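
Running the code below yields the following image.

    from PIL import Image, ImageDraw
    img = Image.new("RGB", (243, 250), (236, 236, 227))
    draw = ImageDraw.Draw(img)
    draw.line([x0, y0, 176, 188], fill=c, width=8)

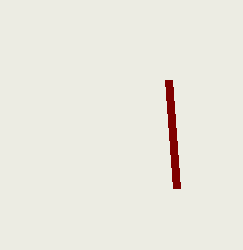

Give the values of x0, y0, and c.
x0 = 168
y0 = 80
c = 'maroon'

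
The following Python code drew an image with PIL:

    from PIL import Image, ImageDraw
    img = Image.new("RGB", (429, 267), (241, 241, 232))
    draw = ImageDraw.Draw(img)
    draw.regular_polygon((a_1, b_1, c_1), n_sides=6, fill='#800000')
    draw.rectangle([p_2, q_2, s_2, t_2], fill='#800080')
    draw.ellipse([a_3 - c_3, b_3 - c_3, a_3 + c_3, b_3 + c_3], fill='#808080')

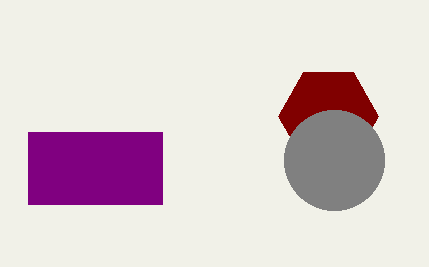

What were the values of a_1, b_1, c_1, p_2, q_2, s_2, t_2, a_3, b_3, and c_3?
a_1 = 328
b_1 = 116
c_1 = 50
p_2 = 28
q_2 = 132
s_2 = 162
t_2 = 204
a_3 = 334
b_3 = 160
c_3 = 50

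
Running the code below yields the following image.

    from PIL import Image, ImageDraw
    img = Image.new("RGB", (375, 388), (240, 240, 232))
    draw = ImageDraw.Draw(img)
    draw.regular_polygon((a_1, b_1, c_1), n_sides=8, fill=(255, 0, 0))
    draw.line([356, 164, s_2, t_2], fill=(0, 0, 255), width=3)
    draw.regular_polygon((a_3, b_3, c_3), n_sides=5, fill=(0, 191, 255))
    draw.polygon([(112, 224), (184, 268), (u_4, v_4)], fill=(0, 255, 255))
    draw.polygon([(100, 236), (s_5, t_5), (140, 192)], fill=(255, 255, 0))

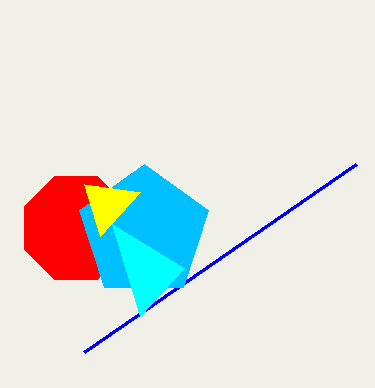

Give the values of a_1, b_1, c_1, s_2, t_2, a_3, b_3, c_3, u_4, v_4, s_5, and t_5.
a_1 = 76
b_1 = 228
c_1 = 56
s_2 = 84
t_2 = 352
a_3 = 144
b_3 = 232
c_3 = 68
u_4 = 140
v_4 = 316
s_5 = 84
t_5 = 184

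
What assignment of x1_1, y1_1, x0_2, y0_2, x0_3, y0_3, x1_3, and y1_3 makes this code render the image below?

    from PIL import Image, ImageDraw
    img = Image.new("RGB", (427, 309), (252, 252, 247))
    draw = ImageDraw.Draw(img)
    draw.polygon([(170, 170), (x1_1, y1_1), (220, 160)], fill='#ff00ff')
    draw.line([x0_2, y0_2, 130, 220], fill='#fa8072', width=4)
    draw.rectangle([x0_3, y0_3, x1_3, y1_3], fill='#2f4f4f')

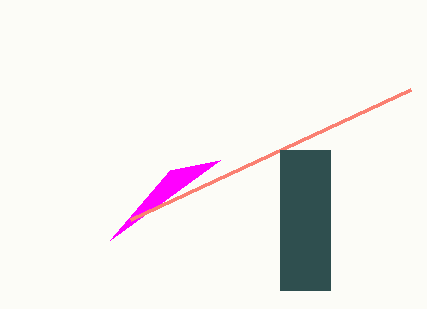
x1_1 = 110
y1_1 = 240
x0_2 = 410
y0_2 = 90
x0_3 = 280
y0_3 = 150
x1_3 = 330
y1_3 = 290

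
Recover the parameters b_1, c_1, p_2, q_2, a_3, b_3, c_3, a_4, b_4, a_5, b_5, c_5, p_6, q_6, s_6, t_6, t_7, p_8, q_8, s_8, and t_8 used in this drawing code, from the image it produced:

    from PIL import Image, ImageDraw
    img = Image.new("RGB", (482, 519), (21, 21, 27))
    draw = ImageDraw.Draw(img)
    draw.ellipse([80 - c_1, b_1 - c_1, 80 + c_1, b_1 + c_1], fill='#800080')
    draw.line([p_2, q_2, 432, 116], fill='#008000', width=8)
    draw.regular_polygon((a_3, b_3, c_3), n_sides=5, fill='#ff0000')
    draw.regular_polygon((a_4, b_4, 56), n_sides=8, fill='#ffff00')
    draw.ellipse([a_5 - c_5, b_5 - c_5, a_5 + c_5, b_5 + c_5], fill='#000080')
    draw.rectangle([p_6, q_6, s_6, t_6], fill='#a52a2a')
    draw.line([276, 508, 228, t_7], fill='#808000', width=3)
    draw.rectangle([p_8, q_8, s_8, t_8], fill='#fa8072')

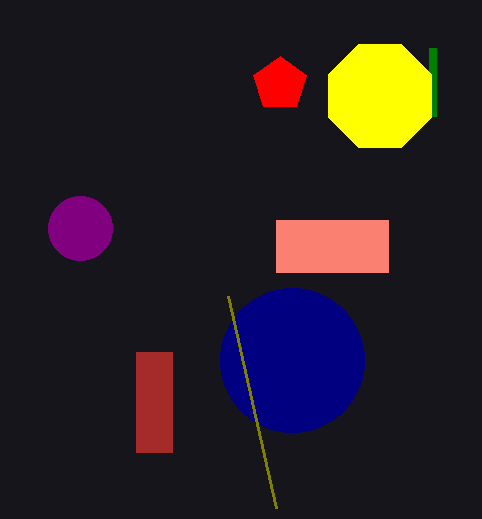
b_1 = 228; c_1 = 32; p_2 = 432; q_2 = 48; a_3 = 280; b_3 = 84; c_3 = 28; a_4 = 380; b_4 = 96; a_5 = 292; b_5 = 360; c_5 = 72; p_6 = 136; q_6 = 352; s_6 = 172; t_6 = 452; t_7 = 296; p_8 = 276; q_8 = 220; s_8 = 388; t_8 = 272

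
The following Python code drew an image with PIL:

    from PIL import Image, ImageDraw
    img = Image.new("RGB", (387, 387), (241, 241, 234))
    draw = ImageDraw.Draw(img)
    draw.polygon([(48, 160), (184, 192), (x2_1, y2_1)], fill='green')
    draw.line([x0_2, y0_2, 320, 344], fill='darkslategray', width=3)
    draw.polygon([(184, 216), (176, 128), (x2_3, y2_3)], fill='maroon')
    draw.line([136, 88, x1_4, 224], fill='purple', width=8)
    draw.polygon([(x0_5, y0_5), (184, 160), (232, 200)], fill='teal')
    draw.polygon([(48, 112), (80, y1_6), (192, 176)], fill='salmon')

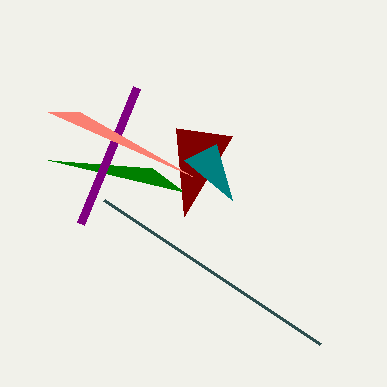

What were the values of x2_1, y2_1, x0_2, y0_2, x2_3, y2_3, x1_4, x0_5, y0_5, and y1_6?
x2_1 = 152
y2_1 = 168
x0_2 = 104
y0_2 = 200
x2_3 = 232
y2_3 = 136
x1_4 = 80
x0_5 = 216
y0_5 = 144
y1_6 = 112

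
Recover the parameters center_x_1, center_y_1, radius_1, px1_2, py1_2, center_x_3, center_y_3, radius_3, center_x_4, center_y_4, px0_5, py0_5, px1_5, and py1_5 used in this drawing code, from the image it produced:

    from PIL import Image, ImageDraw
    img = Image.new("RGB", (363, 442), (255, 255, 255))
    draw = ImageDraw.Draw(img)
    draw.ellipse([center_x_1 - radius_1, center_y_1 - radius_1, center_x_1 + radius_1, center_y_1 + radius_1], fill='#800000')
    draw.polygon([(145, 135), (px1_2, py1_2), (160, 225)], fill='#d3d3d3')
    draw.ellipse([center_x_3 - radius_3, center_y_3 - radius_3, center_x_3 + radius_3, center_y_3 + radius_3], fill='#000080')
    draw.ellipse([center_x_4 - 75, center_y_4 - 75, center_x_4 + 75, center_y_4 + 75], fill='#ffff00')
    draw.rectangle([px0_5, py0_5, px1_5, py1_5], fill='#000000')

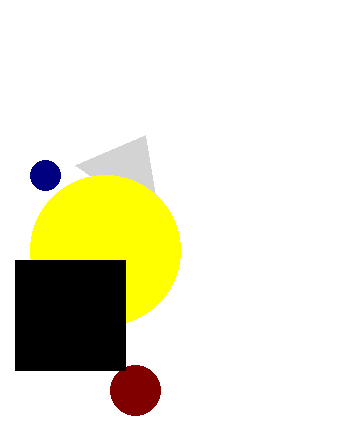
center_x_1 = 135, center_y_1 = 390, radius_1 = 25, px1_2 = 75, py1_2 = 165, center_x_3 = 45, center_y_3 = 175, radius_3 = 15, center_x_4 = 105, center_y_4 = 250, px0_5 = 15, py0_5 = 260, px1_5 = 125, py1_5 = 370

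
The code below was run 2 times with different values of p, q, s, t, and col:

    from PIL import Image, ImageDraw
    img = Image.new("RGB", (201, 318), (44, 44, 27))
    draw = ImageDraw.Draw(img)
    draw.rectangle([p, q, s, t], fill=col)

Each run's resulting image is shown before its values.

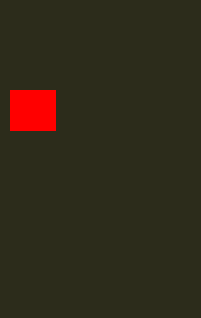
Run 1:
p = 10; q = 90; s = 55; t = 130; col = 'red'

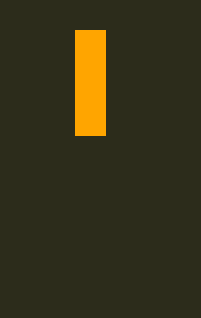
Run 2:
p = 75; q = 30; s = 105; t = 135; col = 'orange'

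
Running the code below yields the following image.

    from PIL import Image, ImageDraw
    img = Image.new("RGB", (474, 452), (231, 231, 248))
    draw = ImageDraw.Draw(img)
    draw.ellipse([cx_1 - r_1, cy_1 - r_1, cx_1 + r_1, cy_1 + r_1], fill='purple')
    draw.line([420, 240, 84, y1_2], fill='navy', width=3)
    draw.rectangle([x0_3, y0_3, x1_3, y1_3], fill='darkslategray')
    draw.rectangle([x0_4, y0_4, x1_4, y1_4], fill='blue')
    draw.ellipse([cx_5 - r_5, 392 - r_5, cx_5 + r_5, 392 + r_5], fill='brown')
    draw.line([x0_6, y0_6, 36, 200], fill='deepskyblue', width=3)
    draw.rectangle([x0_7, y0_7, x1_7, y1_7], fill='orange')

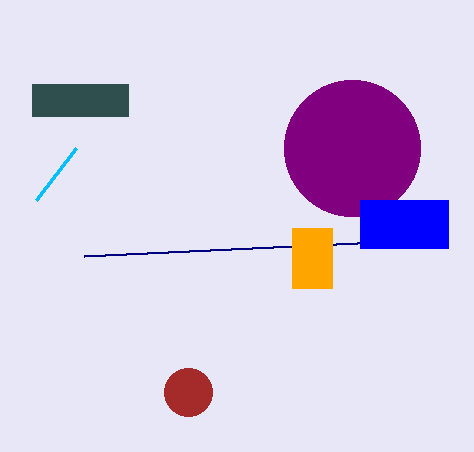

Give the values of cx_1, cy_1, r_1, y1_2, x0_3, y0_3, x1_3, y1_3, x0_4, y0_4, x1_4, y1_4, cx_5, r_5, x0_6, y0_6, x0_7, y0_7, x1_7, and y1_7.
cx_1 = 352
cy_1 = 148
r_1 = 68
y1_2 = 256
x0_3 = 32
y0_3 = 84
x1_3 = 128
y1_3 = 116
x0_4 = 360
y0_4 = 200
x1_4 = 448
y1_4 = 248
cx_5 = 188
r_5 = 24
x0_6 = 76
y0_6 = 148
x0_7 = 292
y0_7 = 228
x1_7 = 332
y1_7 = 288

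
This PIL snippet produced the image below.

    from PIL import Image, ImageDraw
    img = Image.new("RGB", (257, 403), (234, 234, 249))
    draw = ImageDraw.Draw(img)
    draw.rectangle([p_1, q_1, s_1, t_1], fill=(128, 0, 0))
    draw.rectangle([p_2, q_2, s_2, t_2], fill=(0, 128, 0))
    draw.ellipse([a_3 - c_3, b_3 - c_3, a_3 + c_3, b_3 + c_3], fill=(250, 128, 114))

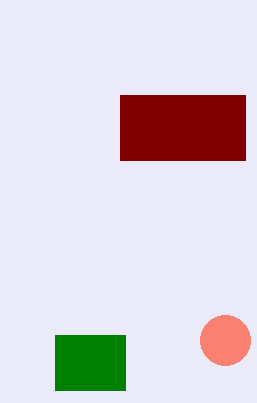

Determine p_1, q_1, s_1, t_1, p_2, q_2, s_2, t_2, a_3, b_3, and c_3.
p_1 = 120, q_1 = 95, s_1 = 245, t_1 = 160, p_2 = 55, q_2 = 335, s_2 = 125, t_2 = 390, a_3 = 225, b_3 = 340, c_3 = 25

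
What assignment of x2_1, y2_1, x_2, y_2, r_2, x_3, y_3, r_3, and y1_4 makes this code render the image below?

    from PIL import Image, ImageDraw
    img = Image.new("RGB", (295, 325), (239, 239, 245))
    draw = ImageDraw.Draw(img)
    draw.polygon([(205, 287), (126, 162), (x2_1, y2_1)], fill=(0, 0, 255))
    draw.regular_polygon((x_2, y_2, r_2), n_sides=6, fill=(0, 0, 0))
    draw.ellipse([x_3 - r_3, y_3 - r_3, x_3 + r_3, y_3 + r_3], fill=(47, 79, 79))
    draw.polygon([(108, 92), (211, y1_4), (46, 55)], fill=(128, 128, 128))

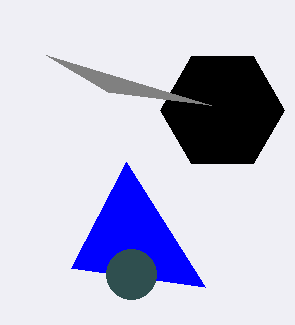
x2_1 = 71; y2_1 = 268; x_2 = 222; y_2 = 110; r_2 = 62; x_3 = 131; y_3 = 274; r_3 = 25; y1_4 = 105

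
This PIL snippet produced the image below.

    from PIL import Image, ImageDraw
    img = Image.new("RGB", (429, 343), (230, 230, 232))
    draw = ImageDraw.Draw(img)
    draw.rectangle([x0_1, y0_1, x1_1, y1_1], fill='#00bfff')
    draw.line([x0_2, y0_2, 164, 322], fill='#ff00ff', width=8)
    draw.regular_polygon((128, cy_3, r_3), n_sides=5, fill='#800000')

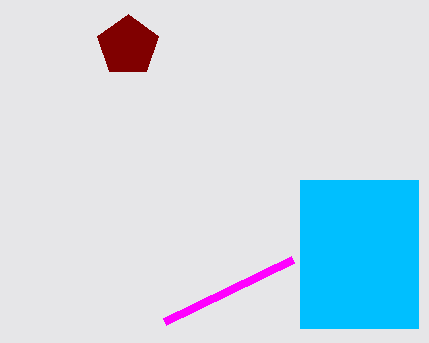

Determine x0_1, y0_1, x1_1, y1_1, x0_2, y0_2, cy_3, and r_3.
x0_1 = 300; y0_1 = 180; x1_1 = 418; y1_1 = 328; x0_2 = 292; y0_2 = 260; cy_3 = 46; r_3 = 32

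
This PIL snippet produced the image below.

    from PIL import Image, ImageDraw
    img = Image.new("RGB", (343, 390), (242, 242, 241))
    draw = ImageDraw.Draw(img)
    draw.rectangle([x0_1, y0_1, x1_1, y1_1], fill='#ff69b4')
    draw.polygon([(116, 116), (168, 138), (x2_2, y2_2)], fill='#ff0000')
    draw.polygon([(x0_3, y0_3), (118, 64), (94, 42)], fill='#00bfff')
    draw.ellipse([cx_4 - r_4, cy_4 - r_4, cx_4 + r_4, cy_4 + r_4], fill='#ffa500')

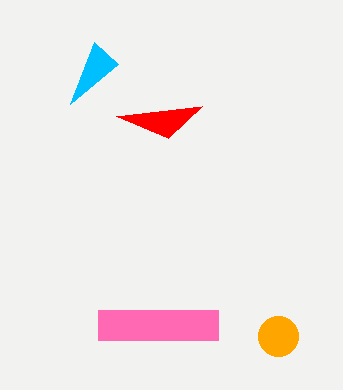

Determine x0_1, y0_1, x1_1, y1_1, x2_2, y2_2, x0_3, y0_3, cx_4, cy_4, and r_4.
x0_1 = 98; y0_1 = 310; x1_1 = 218; y1_1 = 340; x2_2 = 202; y2_2 = 106; x0_3 = 70; y0_3 = 104; cx_4 = 278; cy_4 = 336; r_4 = 20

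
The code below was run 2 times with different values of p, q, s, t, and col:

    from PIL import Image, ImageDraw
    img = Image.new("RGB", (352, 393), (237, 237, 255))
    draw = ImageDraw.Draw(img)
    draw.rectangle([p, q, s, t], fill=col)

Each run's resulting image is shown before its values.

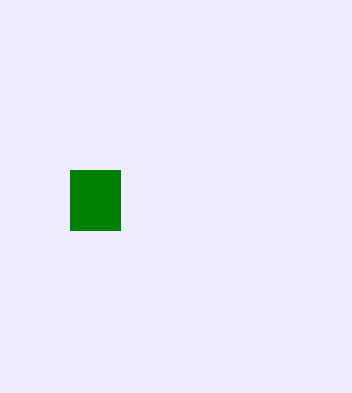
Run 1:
p = 70; q = 170; s = 120; t = 230; col = 'green'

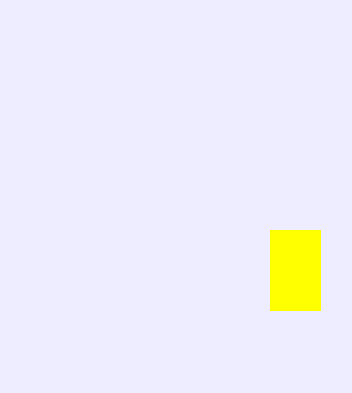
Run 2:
p = 270
q = 230
s = 320
t = 310
col = 'yellow'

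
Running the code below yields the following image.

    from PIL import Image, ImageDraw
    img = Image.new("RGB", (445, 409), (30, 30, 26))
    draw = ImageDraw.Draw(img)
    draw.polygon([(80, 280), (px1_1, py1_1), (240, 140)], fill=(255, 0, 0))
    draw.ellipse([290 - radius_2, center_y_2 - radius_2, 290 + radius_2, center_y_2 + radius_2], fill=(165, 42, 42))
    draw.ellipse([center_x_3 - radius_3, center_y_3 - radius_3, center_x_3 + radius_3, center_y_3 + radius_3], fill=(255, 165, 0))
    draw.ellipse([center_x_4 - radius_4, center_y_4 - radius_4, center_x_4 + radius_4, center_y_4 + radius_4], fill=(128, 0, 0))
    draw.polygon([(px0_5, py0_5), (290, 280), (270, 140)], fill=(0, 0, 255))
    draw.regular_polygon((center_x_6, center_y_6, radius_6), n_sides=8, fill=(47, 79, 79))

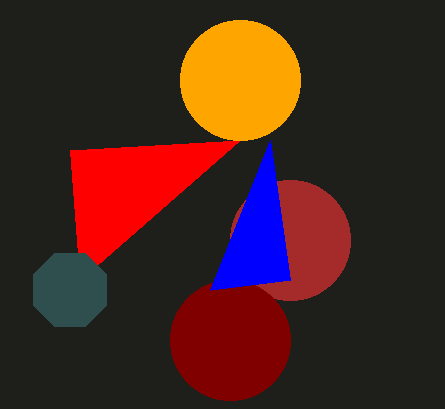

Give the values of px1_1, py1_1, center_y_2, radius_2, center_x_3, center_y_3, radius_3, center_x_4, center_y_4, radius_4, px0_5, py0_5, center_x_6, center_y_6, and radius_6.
px1_1 = 70; py1_1 = 150; center_y_2 = 240; radius_2 = 60; center_x_3 = 240; center_y_3 = 80; radius_3 = 60; center_x_4 = 230; center_y_4 = 340; radius_4 = 60; px0_5 = 210; py0_5 = 290; center_x_6 = 70; center_y_6 = 290; radius_6 = 40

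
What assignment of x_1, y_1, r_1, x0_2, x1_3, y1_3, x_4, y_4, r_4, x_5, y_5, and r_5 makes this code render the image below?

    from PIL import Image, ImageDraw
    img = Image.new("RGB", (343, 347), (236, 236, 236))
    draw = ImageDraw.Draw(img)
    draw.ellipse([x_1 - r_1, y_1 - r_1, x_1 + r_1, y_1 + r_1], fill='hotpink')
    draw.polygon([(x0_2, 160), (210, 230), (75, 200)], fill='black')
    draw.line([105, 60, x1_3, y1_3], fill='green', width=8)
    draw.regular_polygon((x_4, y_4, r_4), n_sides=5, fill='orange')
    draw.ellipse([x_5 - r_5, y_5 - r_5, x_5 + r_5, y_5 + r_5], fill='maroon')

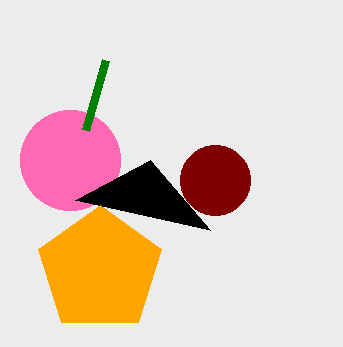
x_1 = 70
y_1 = 160
r_1 = 50
x0_2 = 150
x1_3 = 85
y1_3 = 130
x_4 = 100
y_4 = 270
r_4 = 65
x_5 = 215
y_5 = 180
r_5 = 35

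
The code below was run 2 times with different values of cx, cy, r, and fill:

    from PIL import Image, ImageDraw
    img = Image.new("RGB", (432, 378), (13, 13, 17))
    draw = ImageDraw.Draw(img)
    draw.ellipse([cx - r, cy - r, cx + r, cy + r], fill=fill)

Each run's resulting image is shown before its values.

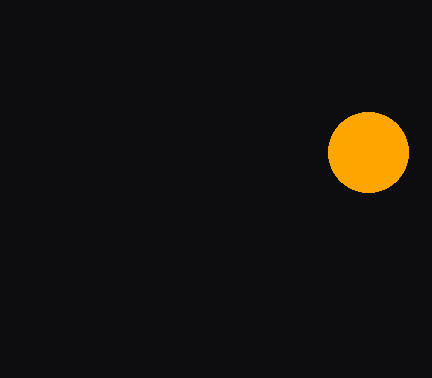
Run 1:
cx = 368, cy = 152, r = 40, fill = 'orange'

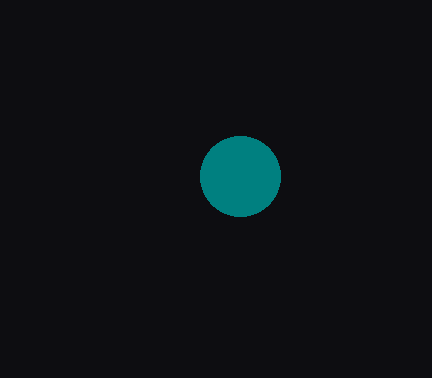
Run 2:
cx = 240; cy = 176; r = 40; fill = 'teal'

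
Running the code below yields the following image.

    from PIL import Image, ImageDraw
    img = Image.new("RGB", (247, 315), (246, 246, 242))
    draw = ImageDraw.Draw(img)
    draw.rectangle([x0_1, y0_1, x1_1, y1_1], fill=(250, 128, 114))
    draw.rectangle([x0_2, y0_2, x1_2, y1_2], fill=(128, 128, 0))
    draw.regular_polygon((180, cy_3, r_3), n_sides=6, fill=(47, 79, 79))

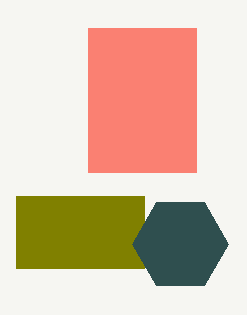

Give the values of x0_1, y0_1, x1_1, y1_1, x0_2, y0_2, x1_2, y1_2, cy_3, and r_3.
x0_1 = 88; y0_1 = 28; x1_1 = 196; y1_1 = 172; x0_2 = 16; y0_2 = 196; x1_2 = 144; y1_2 = 268; cy_3 = 244; r_3 = 48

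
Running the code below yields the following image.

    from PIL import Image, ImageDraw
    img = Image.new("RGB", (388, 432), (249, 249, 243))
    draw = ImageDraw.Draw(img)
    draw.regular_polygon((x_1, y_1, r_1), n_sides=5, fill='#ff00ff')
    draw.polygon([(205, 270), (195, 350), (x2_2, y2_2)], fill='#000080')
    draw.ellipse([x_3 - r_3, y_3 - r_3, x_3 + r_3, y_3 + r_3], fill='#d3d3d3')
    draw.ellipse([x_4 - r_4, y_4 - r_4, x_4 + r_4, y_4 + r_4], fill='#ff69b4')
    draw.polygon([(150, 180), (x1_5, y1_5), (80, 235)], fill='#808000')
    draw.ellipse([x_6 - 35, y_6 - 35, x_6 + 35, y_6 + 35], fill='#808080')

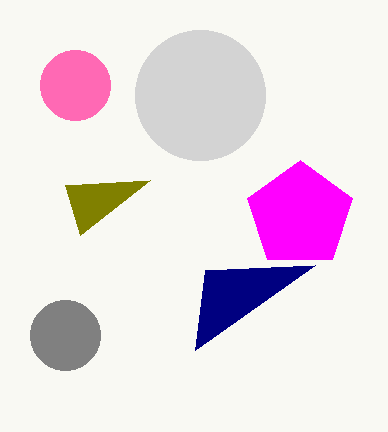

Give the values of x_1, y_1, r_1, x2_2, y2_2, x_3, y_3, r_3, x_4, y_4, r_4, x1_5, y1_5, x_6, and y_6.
x_1 = 300, y_1 = 215, r_1 = 55, x2_2 = 315, y2_2 = 265, x_3 = 200, y_3 = 95, r_3 = 65, x_4 = 75, y_4 = 85, r_4 = 35, x1_5 = 65, y1_5 = 185, x_6 = 65, y_6 = 335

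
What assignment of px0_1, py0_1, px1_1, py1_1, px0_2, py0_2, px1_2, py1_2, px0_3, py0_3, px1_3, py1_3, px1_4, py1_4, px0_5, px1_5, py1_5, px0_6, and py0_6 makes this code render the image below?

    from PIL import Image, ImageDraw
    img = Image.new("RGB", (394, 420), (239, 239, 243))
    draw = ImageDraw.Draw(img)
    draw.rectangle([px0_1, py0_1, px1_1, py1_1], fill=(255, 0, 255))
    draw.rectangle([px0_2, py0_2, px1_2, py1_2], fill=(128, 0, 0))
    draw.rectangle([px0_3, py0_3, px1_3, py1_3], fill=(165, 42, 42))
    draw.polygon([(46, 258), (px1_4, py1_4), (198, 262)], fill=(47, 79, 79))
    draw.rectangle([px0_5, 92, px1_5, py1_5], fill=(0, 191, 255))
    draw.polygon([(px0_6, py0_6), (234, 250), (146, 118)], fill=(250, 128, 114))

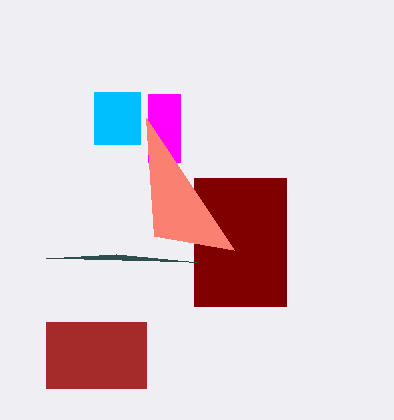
px0_1 = 148
py0_1 = 94
px1_1 = 180
py1_1 = 162
px0_2 = 194
py0_2 = 178
px1_2 = 286
py1_2 = 306
px0_3 = 46
py0_3 = 322
px1_3 = 146
py1_3 = 388
px1_4 = 116
py1_4 = 254
px0_5 = 94
px1_5 = 140
py1_5 = 144
px0_6 = 154
py0_6 = 236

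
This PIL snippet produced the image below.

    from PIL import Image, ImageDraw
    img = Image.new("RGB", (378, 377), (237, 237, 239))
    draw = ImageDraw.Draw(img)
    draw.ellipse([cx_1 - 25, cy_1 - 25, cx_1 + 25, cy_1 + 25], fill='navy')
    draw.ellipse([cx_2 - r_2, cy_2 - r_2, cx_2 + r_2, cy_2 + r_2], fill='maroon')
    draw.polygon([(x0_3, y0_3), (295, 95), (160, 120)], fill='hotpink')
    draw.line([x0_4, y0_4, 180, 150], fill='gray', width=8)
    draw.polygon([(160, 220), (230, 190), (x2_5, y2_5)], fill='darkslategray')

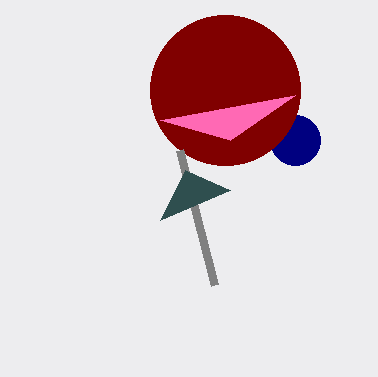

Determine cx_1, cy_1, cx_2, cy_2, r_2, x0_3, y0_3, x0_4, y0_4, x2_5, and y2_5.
cx_1 = 295; cy_1 = 140; cx_2 = 225; cy_2 = 90; r_2 = 75; x0_3 = 230; y0_3 = 140; x0_4 = 215; y0_4 = 285; x2_5 = 185; y2_5 = 170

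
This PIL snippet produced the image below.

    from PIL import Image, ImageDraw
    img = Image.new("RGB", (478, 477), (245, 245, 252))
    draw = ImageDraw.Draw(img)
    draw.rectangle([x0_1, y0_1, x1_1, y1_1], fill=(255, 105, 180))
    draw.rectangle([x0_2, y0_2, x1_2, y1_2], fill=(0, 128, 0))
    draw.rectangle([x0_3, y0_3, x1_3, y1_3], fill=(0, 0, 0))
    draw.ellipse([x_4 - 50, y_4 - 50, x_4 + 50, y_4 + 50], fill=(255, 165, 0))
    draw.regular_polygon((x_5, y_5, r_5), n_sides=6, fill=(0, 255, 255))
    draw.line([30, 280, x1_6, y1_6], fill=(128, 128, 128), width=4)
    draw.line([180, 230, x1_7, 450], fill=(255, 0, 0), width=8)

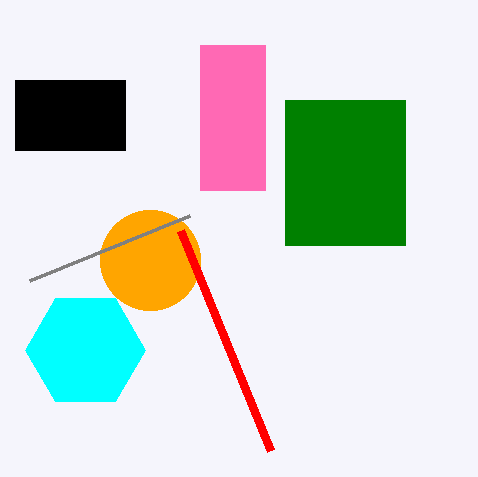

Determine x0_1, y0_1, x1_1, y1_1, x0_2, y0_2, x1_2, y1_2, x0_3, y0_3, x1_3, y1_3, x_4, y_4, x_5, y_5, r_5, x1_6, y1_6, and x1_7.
x0_1 = 200, y0_1 = 45, x1_1 = 265, y1_1 = 190, x0_2 = 285, y0_2 = 100, x1_2 = 405, y1_2 = 245, x0_3 = 15, y0_3 = 80, x1_3 = 125, y1_3 = 150, x_4 = 150, y_4 = 260, x_5 = 85, y_5 = 350, r_5 = 60, x1_6 = 190, y1_6 = 215, x1_7 = 270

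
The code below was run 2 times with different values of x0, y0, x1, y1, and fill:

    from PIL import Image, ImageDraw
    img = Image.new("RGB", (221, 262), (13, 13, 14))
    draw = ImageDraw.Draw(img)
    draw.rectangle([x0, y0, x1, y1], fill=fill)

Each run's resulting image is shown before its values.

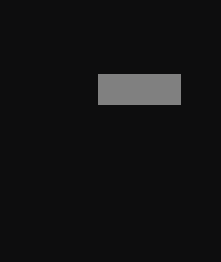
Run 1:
x0 = 98; y0 = 74; x1 = 180; y1 = 104; fill = 'gray'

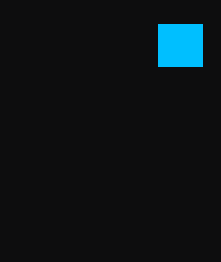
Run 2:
x0 = 158, y0 = 24, x1 = 202, y1 = 66, fill = 'deepskyblue'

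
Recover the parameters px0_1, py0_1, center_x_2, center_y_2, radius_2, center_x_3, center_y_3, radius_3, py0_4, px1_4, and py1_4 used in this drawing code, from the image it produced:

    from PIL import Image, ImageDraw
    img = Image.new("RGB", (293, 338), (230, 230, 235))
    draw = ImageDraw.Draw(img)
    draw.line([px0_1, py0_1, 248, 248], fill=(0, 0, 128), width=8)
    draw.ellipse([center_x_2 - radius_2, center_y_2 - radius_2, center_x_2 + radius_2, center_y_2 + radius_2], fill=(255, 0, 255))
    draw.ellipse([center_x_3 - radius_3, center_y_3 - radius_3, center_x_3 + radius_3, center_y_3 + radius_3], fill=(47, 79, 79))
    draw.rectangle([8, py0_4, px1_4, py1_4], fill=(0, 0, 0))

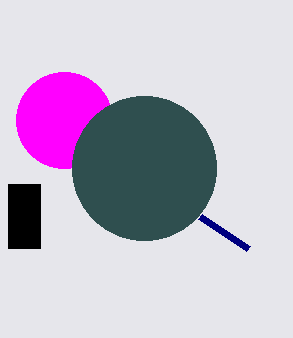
px0_1 = 200, py0_1 = 216, center_x_2 = 64, center_y_2 = 120, radius_2 = 48, center_x_3 = 144, center_y_3 = 168, radius_3 = 72, py0_4 = 184, px1_4 = 40, py1_4 = 248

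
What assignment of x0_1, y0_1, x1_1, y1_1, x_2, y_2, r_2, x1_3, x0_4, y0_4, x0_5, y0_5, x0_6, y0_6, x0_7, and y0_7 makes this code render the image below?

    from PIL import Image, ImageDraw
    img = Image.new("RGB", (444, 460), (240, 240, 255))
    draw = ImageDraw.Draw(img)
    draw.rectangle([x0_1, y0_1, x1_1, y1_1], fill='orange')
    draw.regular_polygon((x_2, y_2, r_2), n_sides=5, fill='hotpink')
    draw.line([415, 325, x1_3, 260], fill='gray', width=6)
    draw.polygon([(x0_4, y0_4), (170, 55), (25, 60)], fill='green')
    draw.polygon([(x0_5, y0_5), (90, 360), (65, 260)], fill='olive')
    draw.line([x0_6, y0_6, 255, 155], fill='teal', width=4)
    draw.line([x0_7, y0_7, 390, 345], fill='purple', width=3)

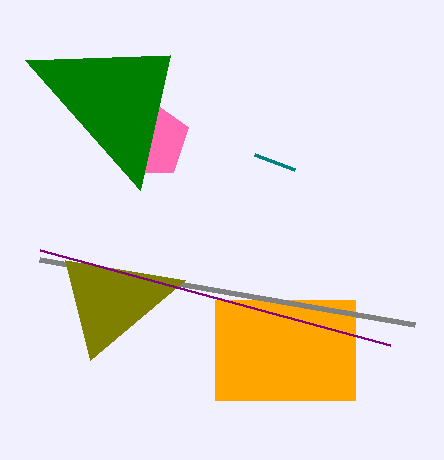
x0_1 = 215
y0_1 = 300
x1_1 = 355
y1_1 = 400
x_2 = 150
y_2 = 140
r_2 = 40
x1_3 = 40
x0_4 = 140
y0_4 = 190
x0_5 = 185
y0_5 = 280
x0_6 = 295
y0_6 = 170
x0_7 = 40
y0_7 = 250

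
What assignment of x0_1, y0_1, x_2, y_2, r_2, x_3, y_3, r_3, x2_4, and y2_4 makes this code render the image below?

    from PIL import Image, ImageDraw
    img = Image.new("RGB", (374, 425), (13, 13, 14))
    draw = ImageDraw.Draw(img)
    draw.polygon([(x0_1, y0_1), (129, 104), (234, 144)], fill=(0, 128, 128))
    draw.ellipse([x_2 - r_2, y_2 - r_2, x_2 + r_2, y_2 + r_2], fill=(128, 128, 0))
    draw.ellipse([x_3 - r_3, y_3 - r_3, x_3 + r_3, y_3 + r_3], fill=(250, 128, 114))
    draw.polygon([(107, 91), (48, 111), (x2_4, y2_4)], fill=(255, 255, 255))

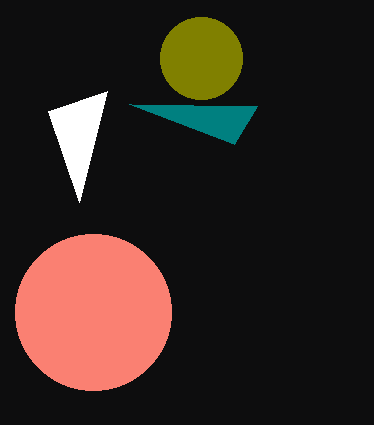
x0_1 = 257, y0_1 = 106, x_2 = 201, y_2 = 58, r_2 = 41, x_3 = 93, y_3 = 312, r_3 = 78, x2_4 = 79, y2_4 = 202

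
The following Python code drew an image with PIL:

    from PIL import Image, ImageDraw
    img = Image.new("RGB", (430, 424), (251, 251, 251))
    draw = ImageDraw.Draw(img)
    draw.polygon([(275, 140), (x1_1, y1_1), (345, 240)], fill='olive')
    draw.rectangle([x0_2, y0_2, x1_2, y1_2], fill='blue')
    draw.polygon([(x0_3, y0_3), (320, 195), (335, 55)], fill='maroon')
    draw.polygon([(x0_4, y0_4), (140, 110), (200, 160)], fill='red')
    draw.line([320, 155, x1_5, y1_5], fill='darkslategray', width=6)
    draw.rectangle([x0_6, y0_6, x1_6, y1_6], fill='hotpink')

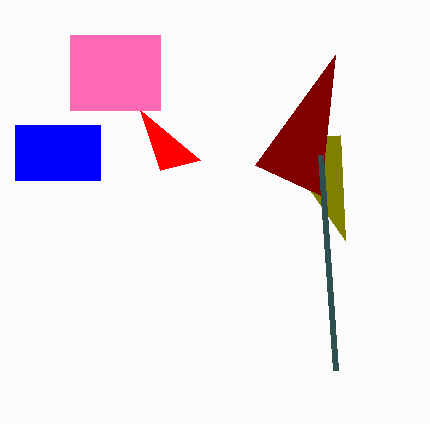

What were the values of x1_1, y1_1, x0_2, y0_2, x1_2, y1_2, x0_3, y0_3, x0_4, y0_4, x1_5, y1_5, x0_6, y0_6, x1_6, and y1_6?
x1_1 = 340, y1_1 = 135, x0_2 = 15, y0_2 = 125, x1_2 = 100, y1_2 = 180, x0_3 = 255, y0_3 = 165, x0_4 = 160, y0_4 = 170, x1_5 = 335, y1_5 = 370, x0_6 = 70, y0_6 = 35, x1_6 = 160, y1_6 = 110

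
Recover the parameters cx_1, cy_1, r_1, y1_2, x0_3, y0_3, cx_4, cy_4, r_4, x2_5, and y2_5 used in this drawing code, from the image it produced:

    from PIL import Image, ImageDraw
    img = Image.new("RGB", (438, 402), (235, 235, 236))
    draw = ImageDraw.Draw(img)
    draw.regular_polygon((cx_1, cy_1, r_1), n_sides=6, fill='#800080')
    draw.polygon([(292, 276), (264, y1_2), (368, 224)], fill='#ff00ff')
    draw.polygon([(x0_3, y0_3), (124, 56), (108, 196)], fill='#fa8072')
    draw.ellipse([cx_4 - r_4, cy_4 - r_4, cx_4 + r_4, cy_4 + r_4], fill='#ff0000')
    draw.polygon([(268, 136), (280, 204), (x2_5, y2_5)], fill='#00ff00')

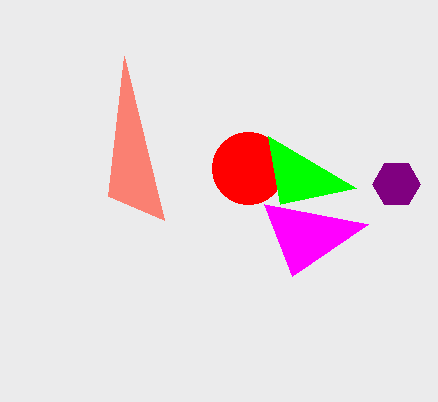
cx_1 = 396, cy_1 = 184, r_1 = 24, y1_2 = 204, x0_3 = 164, y0_3 = 220, cx_4 = 248, cy_4 = 168, r_4 = 36, x2_5 = 356, y2_5 = 188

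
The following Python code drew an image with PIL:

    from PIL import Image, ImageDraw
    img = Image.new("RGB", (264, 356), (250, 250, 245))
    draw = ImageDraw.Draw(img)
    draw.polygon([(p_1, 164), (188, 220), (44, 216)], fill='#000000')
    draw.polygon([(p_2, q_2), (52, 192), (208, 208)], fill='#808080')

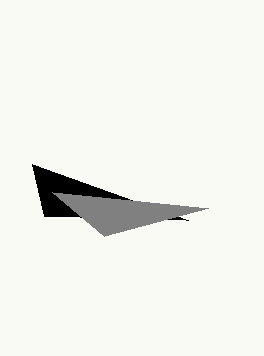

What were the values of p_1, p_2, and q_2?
p_1 = 32, p_2 = 104, q_2 = 236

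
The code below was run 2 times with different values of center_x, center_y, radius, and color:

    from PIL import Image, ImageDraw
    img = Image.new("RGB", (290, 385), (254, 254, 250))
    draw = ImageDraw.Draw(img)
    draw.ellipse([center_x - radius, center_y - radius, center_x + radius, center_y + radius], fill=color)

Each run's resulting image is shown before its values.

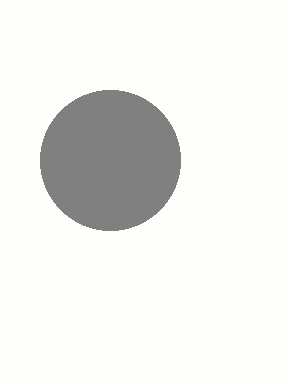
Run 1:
center_x = 110, center_y = 160, radius = 70, color = 'gray'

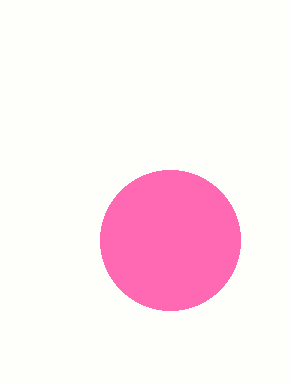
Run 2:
center_x = 170, center_y = 240, radius = 70, color = 'hotpink'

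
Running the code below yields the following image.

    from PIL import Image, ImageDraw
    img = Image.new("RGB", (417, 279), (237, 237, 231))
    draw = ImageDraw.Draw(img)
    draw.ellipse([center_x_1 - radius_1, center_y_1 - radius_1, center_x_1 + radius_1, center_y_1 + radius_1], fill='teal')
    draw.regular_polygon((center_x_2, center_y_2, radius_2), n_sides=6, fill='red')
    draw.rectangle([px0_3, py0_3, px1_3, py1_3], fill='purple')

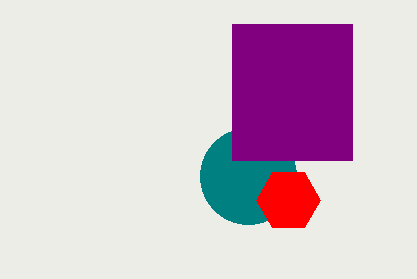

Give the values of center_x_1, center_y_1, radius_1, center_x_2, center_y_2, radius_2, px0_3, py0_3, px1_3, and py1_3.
center_x_1 = 248; center_y_1 = 176; radius_1 = 48; center_x_2 = 288; center_y_2 = 200; radius_2 = 32; px0_3 = 232; py0_3 = 24; px1_3 = 352; py1_3 = 160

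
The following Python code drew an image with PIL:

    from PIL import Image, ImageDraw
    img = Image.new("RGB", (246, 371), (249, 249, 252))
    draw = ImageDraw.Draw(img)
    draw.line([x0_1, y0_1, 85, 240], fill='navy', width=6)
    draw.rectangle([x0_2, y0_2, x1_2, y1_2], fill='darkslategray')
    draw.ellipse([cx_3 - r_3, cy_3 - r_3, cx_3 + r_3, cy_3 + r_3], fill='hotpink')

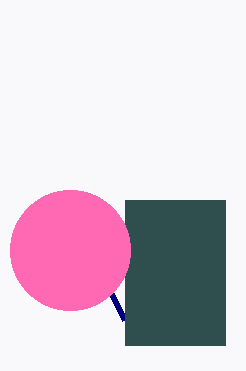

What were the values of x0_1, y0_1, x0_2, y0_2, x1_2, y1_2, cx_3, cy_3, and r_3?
x0_1 = 125; y0_1 = 320; x0_2 = 125; y0_2 = 200; x1_2 = 225; y1_2 = 345; cx_3 = 70; cy_3 = 250; r_3 = 60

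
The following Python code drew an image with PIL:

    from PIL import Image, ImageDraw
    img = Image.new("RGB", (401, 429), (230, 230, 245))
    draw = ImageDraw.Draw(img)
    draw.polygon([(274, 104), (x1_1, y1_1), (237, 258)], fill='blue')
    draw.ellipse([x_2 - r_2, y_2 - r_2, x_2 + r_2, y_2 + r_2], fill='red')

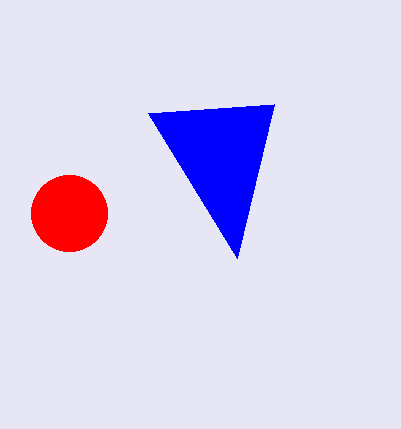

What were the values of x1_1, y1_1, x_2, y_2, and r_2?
x1_1 = 148, y1_1 = 113, x_2 = 69, y_2 = 213, r_2 = 38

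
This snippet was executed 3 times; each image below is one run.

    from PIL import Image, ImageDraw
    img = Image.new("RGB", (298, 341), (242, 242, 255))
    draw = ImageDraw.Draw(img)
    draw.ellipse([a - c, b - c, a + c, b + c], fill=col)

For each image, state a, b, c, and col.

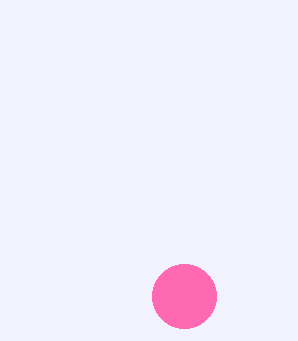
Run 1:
a = 184
b = 296
c = 32
col = 'hotpink'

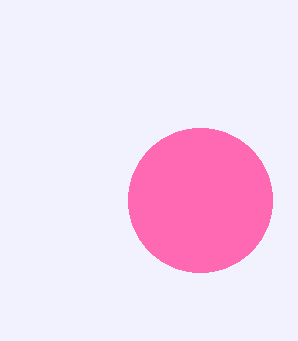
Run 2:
a = 200
b = 200
c = 72
col = 'hotpink'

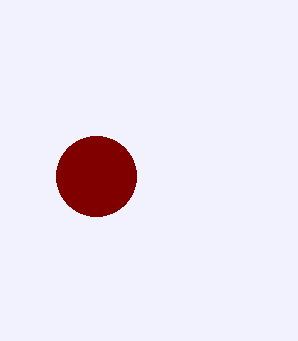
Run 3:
a = 96, b = 176, c = 40, col = 'maroon'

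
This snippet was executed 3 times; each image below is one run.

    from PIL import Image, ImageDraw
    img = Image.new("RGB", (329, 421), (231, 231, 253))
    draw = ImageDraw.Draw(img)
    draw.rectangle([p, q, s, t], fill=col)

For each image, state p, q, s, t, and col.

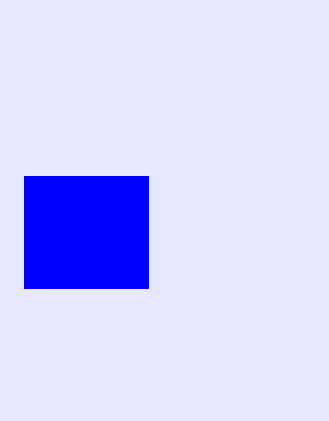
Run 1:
p = 24, q = 176, s = 148, t = 288, col = 'blue'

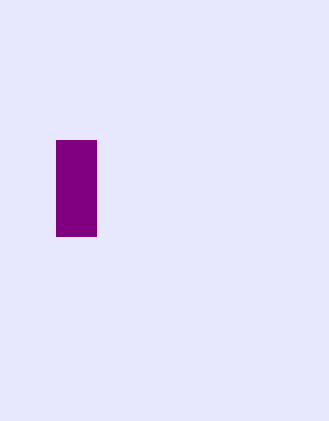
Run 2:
p = 56; q = 140; s = 96; t = 236; col = 'purple'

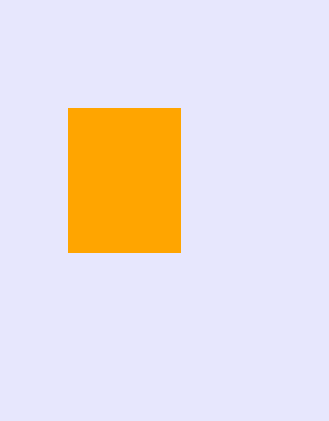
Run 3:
p = 68; q = 108; s = 180; t = 252; col = 'orange'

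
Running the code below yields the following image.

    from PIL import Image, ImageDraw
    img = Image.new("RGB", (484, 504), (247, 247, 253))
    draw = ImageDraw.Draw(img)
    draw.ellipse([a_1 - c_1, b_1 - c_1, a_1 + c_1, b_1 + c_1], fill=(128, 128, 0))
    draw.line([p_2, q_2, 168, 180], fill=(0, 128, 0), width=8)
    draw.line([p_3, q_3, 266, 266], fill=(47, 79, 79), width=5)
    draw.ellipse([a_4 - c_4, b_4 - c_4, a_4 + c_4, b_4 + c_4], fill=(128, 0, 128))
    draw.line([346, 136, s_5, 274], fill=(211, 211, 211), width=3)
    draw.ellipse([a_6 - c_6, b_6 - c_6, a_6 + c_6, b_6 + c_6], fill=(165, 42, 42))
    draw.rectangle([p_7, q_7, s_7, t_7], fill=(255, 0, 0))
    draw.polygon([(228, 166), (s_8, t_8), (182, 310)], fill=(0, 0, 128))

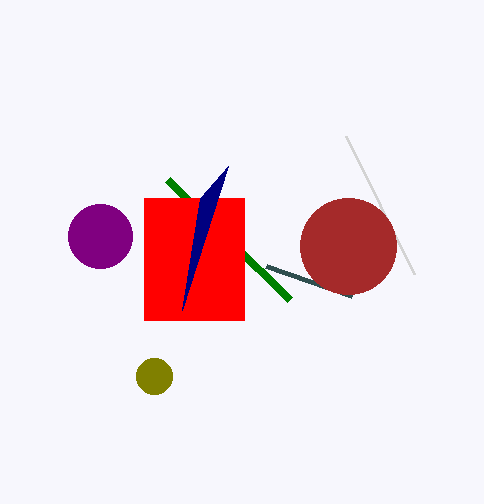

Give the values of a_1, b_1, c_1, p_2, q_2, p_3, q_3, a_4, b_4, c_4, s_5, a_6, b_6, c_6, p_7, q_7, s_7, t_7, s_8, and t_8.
a_1 = 154
b_1 = 376
c_1 = 18
p_2 = 290
q_2 = 300
p_3 = 352
q_3 = 296
a_4 = 100
b_4 = 236
c_4 = 32
s_5 = 414
a_6 = 348
b_6 = 246
c_6 = 48
p_7 = 144
q_7 = 198
s_7 = 244
t_7 = 320
s_8 = 200
t_8 = 198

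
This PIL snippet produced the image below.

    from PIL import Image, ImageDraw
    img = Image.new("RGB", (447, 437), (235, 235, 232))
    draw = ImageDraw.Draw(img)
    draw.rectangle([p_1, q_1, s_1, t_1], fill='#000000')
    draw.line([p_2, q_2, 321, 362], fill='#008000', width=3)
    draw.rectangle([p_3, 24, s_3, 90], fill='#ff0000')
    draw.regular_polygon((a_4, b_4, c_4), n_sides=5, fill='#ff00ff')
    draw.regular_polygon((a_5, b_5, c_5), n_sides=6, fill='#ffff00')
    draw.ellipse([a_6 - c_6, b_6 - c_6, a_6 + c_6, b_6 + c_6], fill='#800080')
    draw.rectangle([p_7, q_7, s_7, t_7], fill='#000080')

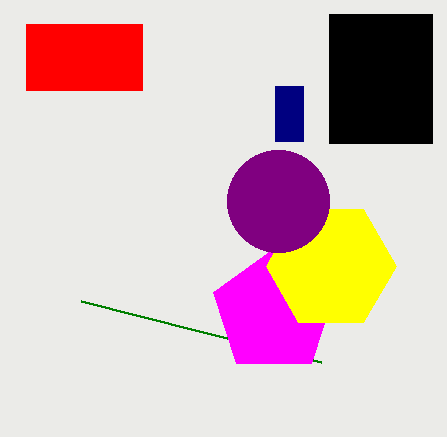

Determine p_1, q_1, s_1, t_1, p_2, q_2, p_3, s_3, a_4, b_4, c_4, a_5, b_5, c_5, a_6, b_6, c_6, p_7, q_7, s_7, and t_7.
p_1 = 329
q_1 = 14
s_1 = 432
t_1 = 143
p_2 = 81
q_2 = 301
p_3 = 26
s_3 = 142
a_4 = 274
b_4 = 312
c_4 = 64
a_5 = 331
b_5 = 266
c_5 = 65
a_6 = 278
b_6 = 201
c_6 = 51
p_7 = 275
q_7 = 86
s_7 = 303
t_7 = 141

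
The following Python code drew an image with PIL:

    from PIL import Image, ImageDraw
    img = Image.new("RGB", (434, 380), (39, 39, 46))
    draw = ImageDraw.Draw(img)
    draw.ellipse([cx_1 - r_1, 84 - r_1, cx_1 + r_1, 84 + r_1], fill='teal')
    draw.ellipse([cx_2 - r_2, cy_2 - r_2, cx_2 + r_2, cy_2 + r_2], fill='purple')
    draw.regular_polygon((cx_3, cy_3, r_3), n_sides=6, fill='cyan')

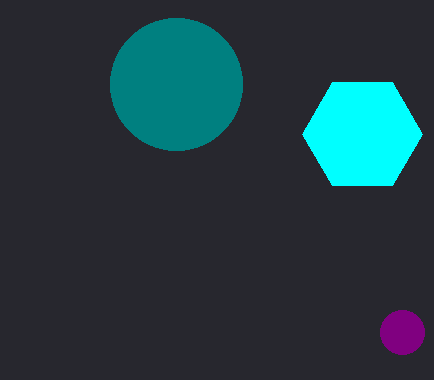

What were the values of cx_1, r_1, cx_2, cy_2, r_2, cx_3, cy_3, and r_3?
cx_1 = 176, r_1 = 66, cx_2 = 402, cy_2 = 332, r_2 = 22, cx_3 = 362, cy_3 = 134, r_3 = 60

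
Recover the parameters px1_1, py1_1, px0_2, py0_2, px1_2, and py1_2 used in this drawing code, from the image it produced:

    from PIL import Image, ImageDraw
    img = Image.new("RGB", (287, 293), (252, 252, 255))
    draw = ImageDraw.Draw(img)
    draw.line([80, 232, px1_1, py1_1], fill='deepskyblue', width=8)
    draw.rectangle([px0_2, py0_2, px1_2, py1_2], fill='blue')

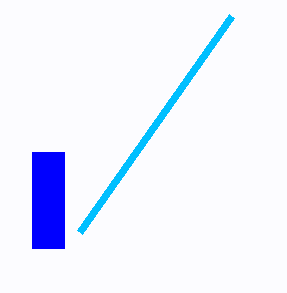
px1_1 = 232; py1_1 = 16; px0_2 = 32; py0_2 = 152; px1_2 = 64; py1_2 = 248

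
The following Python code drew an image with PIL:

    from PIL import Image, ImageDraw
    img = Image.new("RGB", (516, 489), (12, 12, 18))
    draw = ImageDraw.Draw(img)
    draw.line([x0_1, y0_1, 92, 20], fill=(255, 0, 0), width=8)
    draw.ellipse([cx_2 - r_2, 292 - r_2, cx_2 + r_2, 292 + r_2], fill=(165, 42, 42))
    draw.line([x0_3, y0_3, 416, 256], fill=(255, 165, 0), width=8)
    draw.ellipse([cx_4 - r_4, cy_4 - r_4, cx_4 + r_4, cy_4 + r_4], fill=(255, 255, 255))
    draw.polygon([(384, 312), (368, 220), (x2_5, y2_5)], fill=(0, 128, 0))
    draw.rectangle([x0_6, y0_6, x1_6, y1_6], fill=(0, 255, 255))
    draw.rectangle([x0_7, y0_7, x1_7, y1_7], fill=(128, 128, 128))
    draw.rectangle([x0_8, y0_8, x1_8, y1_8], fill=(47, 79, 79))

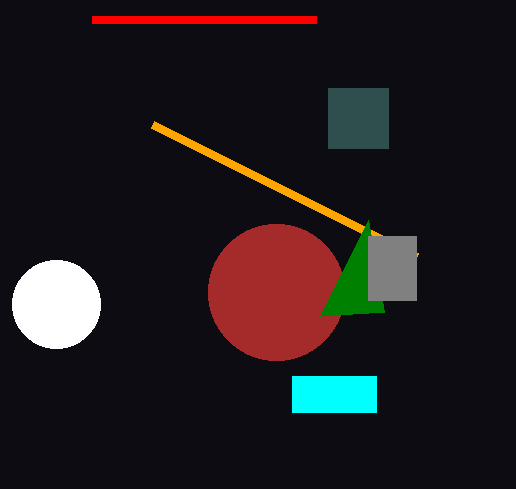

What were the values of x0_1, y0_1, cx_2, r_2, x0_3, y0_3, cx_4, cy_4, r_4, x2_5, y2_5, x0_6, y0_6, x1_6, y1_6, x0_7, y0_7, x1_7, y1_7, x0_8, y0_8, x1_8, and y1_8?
x0_1 = 316
y0_1 = 20
cx_2 = 276
r_2 = 68
x0_3 = 152
y0_3 = 124
cx_4 = 56
cy_4 = 304
r_4 = 44
x2_5 = 320
y2_5 = 316
x0_6 = 292
y0_6 = 376
x1_6 = 376
y1_6 = 412
x0_7 = 368
y0_7 = 236
x1_7 = 416
y1_7 = 300
x0_8 = 328
y0_8 = 88
x1_8 = 388
y1_8 = 148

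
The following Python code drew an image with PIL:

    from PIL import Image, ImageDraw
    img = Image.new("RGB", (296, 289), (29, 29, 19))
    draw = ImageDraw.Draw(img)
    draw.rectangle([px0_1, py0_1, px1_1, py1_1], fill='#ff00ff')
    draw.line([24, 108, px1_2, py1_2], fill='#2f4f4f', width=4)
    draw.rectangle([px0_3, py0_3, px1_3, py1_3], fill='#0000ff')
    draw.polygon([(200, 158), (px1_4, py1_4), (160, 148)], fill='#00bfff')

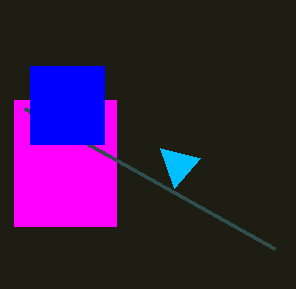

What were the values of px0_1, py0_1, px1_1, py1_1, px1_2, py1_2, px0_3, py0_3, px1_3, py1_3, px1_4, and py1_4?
px0_1 = 14; py0_1 = 100; px1_1 = 116; py1_1 = 226; px1_2 = 274; py1_2 = 248; px0_3 = 30; py0_3 = 66; px1_3 = 104; py1_3 = 144; px1_4 = 174; py1_4 = 188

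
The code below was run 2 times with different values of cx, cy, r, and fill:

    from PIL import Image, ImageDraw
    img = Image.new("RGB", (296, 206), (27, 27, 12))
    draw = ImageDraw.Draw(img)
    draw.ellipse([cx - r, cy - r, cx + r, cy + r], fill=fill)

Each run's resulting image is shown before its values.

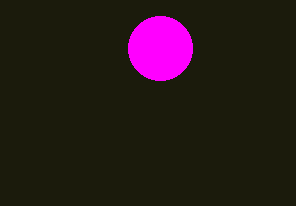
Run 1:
cx = 160, cy = 48, r = 32, fill = 'magenta'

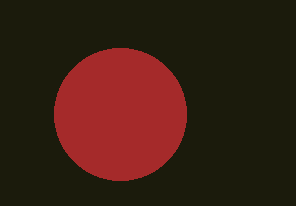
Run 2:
cx = 120; cy = 114; r = 66; fill = 'brown'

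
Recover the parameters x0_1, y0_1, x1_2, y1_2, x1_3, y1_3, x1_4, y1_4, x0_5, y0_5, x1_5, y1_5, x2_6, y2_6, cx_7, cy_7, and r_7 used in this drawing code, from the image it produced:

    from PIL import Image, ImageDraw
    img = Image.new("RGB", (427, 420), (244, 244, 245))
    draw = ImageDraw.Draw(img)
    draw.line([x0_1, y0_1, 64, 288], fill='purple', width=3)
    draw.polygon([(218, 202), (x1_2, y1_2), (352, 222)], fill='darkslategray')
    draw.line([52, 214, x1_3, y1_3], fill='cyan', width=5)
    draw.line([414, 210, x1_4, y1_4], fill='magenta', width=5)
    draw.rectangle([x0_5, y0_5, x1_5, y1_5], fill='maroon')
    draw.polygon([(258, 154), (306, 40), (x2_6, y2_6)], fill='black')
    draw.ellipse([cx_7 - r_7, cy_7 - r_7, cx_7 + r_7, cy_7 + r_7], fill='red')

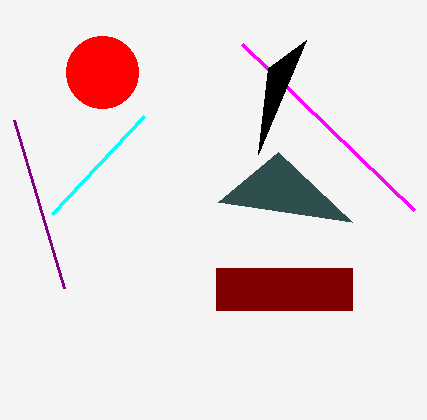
x0_1 = 14
y0_1 = 120
x1_2 = 278
y1_2 = 152
x1_3 = 144
y1_3 = 116
x1_4 = 242
y1_4 = 44
x0_5 = 216
y0_5 = 268
x1_5 = 352
y1_5 = 310
x2_6 = 268
y2_6 = 68
cx_7 = 102
cy_7 = 72
r_7 = 36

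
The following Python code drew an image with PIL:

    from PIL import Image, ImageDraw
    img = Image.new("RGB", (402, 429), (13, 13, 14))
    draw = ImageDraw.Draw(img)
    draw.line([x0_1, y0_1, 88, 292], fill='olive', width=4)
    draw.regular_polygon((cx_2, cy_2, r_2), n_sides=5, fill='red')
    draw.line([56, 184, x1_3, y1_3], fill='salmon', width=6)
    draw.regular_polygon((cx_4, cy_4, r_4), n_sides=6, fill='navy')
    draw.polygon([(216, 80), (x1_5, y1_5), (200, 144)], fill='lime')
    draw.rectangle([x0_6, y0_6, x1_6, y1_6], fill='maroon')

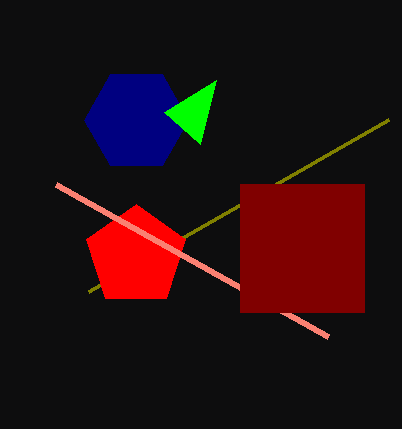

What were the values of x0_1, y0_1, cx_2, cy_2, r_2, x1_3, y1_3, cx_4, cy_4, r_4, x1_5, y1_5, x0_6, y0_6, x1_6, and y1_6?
x0_1 = 388
y0_1 = 120
cx_2 = 136
cy_2 = 256
r_2 = 52
x1_3 = 328
y1_3 = 336
cx_4 = 136
cy_4 = 120
r_4 = 52
x1_5 = 164
y1_5 = 112
x0_6 = 240
y0_6 = 184
x1_6 = 364
y1_6 = 312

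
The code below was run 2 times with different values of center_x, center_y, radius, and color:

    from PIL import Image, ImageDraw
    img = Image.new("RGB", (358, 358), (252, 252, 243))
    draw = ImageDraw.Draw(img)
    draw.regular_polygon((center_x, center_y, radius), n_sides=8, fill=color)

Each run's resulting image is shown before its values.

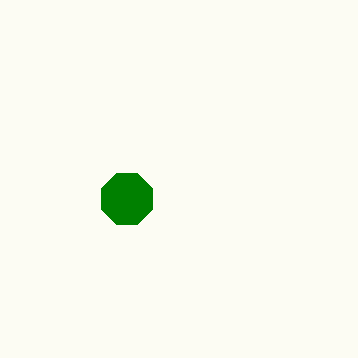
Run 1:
center_x = 127; center_y = 199; radius = 28; color = 'green'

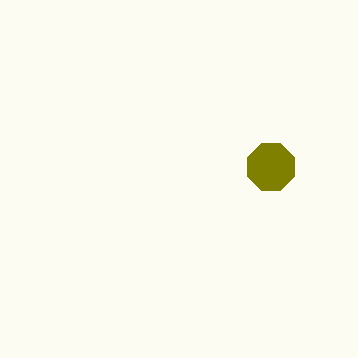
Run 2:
center_x = 271; center_y = 167; radius = 25; color = 'olive'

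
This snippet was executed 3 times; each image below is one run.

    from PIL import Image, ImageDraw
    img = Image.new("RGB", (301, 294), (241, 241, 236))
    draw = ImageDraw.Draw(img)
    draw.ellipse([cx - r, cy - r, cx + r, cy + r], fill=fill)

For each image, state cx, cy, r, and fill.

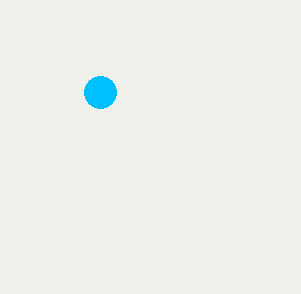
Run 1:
cx = 100; cy = 92; r = 16; fill = 'deepskyblue'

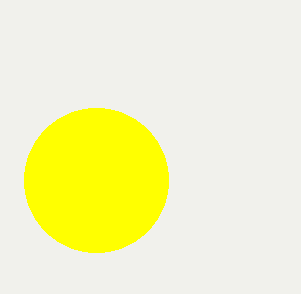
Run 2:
cx = 96
cy = 180
r = 72
fill = 'yellow'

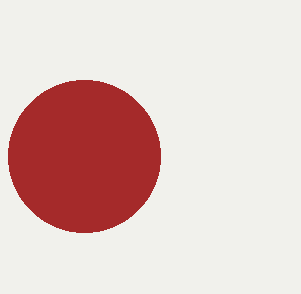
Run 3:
cx = 84; cy = 156; r = 76; fill = 'brown'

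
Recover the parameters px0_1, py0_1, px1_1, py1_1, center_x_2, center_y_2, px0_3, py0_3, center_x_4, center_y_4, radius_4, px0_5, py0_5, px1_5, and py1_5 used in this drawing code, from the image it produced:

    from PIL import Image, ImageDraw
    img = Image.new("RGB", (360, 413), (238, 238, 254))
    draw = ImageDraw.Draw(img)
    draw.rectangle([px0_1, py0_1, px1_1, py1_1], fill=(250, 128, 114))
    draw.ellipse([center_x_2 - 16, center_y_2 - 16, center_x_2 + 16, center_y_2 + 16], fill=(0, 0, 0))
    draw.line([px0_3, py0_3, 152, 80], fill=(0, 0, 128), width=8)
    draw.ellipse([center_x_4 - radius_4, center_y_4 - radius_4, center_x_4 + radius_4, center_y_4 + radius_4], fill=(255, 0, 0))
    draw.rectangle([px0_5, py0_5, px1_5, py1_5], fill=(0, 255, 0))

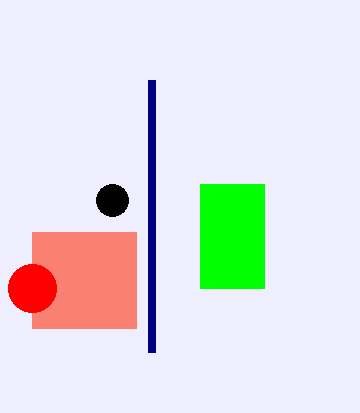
px0_1 = 32; py0_1 = 232; px1_1 = 136; py1_1 = 328; center_x_2 = 112; center_y_2 = 200; px0_3 = 152; py0_3 = 352; center_x_4 = 32; center_y_4 = 288; radius_4 = 24; px0_5 = 200; py0_5 = 184; px1_5 = 264; py1_5 = 288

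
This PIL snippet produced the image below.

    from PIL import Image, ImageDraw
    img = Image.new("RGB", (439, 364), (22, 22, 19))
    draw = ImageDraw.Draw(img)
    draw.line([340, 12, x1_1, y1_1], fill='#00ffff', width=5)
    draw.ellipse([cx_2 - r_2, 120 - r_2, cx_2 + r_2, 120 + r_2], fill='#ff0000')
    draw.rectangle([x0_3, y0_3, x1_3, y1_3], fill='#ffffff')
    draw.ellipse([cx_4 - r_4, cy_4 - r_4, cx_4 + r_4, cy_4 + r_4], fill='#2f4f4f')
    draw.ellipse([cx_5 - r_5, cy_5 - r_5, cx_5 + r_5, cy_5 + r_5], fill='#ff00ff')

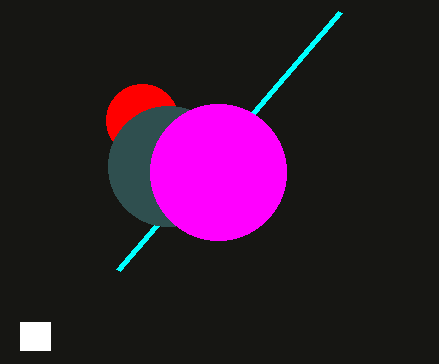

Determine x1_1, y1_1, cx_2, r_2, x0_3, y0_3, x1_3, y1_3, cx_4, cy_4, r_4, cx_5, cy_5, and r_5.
x1_1 = 118
y1_1 = 270
cx_2 = 142
r_2 = 36
x0_3 = 20
y0_3 = 322
x1_3 = 50
y1_3 = 350
cx_4 = 168
cy_4 = 166
r_4 = 60
cx_5 = 218
cy_5 = 172
r_5 = 68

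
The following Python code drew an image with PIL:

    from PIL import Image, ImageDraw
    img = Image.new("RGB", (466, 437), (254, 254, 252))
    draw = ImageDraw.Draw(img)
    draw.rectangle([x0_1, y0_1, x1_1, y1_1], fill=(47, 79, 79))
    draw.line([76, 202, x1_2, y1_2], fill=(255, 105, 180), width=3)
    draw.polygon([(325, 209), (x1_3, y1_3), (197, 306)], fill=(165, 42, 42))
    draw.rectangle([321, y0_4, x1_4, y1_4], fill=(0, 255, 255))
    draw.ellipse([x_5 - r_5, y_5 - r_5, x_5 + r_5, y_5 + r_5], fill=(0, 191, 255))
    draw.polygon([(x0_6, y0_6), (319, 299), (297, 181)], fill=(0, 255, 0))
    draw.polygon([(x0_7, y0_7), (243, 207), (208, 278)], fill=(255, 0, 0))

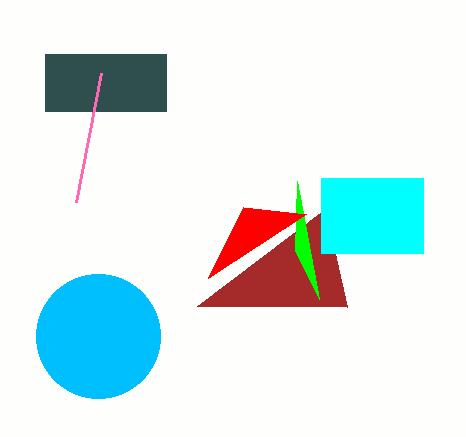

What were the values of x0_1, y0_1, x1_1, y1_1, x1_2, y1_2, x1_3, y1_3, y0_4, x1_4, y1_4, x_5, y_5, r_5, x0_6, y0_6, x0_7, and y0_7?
x0_1 = 45
y0_1 = 54
x1_1 = 166
y1_1 = 111
x1_2 = 101
y1_2 = 73
x1_3 = 347
y1_3 = 307
y0_4 = 178
x1_4 = 423
y1_4 = 253
x_5 = 98
y_5 = 336
r_5 = 62
x0_6 = 295
y0_6 = 251
x0_7 = 306
y0_7 = 214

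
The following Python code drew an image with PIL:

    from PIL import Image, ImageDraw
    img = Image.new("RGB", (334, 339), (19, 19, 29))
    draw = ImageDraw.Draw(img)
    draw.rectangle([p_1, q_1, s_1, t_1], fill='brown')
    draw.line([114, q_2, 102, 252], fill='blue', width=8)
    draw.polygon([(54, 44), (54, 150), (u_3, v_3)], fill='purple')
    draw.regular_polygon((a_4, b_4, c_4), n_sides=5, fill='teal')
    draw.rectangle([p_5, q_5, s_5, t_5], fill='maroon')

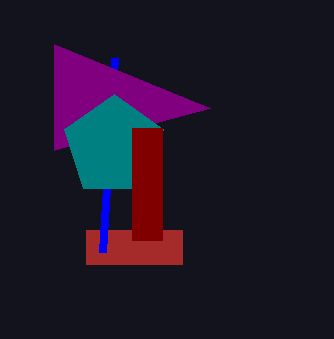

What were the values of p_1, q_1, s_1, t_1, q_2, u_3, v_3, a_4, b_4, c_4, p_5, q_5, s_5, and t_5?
p_1 = 86
q_1 = 230
s_1 = 182
t_1 = 264
q_2 = 58
u_3 = 210
v_3 = 108
a_4 = 114
b_4 = 146
c_4 = 52
p_5 = 132
q_5 = 128
s_5 = 162
t_5 = 240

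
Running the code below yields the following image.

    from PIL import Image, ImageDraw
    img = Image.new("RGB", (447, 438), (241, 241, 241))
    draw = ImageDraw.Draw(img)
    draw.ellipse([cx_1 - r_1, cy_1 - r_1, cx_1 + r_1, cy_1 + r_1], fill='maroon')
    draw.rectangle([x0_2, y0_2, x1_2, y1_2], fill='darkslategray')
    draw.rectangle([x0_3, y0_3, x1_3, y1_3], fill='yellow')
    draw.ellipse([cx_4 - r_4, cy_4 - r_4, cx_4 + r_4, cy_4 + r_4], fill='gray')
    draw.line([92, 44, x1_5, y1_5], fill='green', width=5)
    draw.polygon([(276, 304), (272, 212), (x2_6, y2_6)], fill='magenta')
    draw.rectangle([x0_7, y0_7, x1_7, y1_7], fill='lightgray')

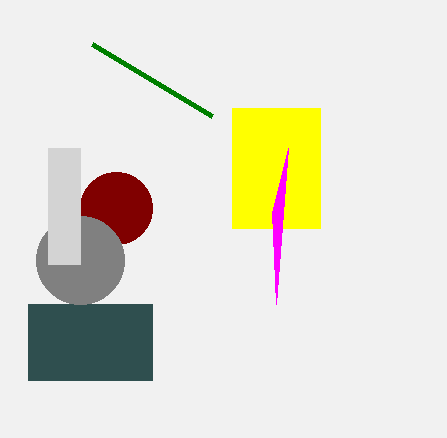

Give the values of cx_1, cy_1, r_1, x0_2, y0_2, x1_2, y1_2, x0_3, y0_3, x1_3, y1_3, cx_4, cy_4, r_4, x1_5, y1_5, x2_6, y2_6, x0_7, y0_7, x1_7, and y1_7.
cx_1 = 116
cy_1 = 208
r_1 = 36
x0_2 = 28
y0_2 = 304
x1_2 = 152
y1_2 = 380
x0_3 = 232
y0_3 = 108
x1_3 = 320
y1_3 = 228
cx_4 = 80
cy_4 = 260
r_4 = 44
x1_5 = 212
y1_5 = 116
x2_6 = 288
y2_6 = 148
x0_7 = 48
y0_7 = 148
x1_7 = 80
y1_7 = 264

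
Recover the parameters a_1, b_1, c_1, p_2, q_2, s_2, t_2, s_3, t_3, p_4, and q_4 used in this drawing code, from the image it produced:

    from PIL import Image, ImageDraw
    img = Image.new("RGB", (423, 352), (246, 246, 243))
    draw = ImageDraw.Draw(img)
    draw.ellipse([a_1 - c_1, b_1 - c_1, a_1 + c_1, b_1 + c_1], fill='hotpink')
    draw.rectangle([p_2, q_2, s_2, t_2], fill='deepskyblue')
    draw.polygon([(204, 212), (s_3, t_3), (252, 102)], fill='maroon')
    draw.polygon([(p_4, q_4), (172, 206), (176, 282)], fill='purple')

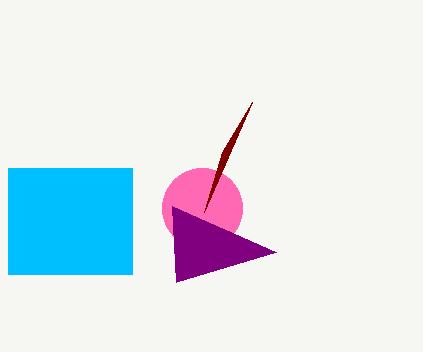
a_1 = 202, b_1 = 208, c_1 = 40, p_2 = 8, q_2 = 168, s_2 = 132, t_2 = 274, s_3 = 222, t_3 = 152, p_4 = 276, q_4 = 252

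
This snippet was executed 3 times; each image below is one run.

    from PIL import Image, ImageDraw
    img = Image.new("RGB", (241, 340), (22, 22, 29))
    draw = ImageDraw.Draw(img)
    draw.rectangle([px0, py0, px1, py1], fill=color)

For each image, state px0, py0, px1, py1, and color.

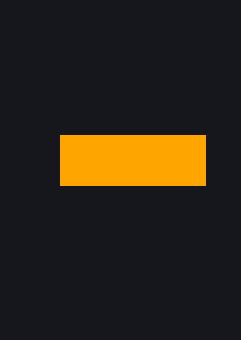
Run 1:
px0 = 60; py0 = 135; px1 = 205; py1 = 185; color = 'orange'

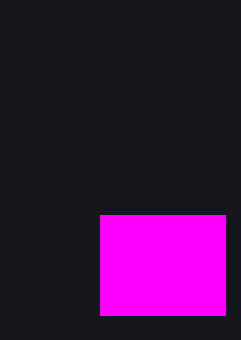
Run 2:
px0 = 100
py0 = 215
px1 = 225
py1 = 315
color = 'magenta'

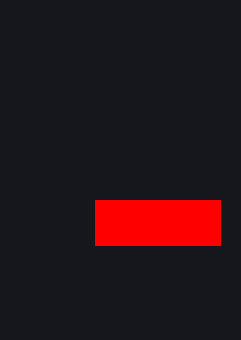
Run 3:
px0 = 95, py0 = 200, px1 = 220, py1 = 245, color = 'red'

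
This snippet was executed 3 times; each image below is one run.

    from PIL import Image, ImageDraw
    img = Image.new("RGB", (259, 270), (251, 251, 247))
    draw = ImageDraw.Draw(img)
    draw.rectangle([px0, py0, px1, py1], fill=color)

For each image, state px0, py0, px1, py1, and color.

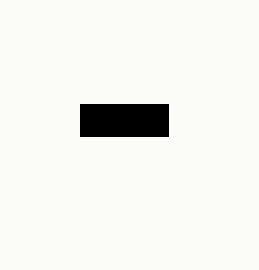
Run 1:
px0 = 80
py0 = 104
px1 = 168
py1 = 136
color = 'black'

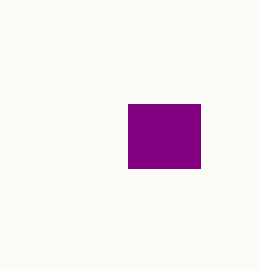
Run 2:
px0 = 128
py0 = 104
px1 = 200
py1 = 168
color = 'purple'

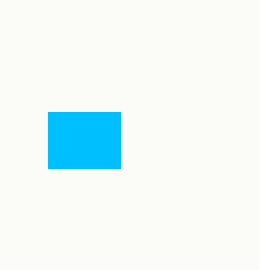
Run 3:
px0 = 48, py0 = 112, px1 = 120, py1 = 168, color = 'deepskyblue'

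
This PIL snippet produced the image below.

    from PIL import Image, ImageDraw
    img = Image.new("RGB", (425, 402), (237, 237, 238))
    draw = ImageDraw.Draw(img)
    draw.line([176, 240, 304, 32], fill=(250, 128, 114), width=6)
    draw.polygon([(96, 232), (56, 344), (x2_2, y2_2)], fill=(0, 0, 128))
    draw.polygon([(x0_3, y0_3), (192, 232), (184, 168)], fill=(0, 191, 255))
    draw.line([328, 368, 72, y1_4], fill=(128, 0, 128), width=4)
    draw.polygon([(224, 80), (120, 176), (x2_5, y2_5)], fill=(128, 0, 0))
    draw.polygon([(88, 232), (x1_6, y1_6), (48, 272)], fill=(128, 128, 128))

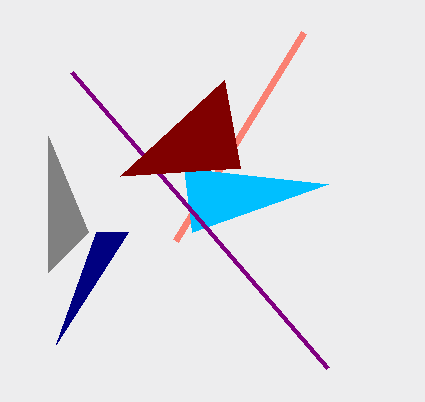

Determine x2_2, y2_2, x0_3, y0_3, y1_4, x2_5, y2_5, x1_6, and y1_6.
x2_2 = 128, y2_2 = 232, x0_3 = 328, y0_3 = 184, y1_4 = 72, x2_5 = 240, y2_5 = 168, x1_6 = 48, y1_6 = 136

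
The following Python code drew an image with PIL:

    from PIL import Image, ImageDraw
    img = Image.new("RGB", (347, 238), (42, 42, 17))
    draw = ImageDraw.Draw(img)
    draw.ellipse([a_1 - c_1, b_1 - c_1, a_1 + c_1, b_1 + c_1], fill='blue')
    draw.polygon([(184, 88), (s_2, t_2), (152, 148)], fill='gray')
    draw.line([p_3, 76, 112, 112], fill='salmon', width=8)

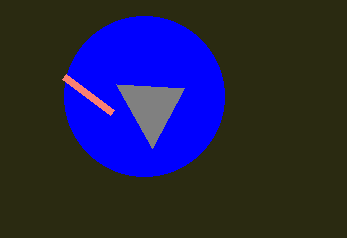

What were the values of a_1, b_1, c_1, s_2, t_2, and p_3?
a_1 = 144, b_1 = 96, c_1 = 80, s_2 = 116, t_2 = 84, p_3 = 64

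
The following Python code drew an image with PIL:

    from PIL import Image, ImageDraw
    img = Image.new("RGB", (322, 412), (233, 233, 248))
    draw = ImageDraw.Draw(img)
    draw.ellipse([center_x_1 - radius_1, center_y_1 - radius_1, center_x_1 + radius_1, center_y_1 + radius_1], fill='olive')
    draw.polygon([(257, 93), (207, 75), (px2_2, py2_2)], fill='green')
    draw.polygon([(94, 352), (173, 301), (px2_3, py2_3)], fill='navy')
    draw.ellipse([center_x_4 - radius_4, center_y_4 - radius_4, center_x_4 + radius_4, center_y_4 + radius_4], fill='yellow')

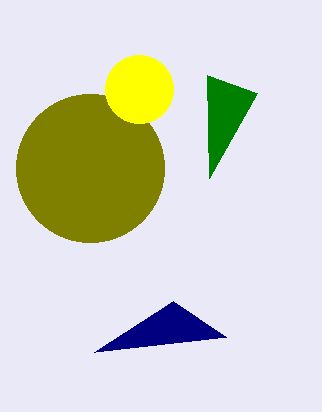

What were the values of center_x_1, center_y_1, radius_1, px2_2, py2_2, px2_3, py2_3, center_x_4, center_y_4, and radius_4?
center_x_1 = 90, center_y_1 = 168, radius_1 = 74, px2_2 = 209, py2_2 = 178, px2_3 = 226, py2_3 = 337, center_x_4 = 139, center_y_4 = 89, radius_4 = 34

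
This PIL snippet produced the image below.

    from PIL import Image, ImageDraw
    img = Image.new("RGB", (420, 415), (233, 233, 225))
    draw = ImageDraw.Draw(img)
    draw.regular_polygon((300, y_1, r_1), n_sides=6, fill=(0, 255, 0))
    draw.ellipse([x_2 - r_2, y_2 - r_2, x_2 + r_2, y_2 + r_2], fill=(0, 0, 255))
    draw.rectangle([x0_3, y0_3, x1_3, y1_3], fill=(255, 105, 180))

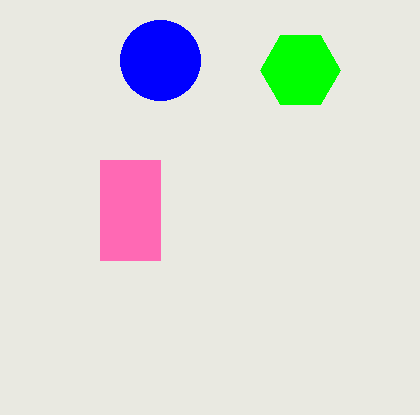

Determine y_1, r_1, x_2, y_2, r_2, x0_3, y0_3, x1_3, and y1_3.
y_1 = 70, r_1 = 40, x_2 = 160, y_2 = 60, r_2 = 40, x0_3 = 100, y0_3 = 160, x1_3 = 160, y1_3 = 260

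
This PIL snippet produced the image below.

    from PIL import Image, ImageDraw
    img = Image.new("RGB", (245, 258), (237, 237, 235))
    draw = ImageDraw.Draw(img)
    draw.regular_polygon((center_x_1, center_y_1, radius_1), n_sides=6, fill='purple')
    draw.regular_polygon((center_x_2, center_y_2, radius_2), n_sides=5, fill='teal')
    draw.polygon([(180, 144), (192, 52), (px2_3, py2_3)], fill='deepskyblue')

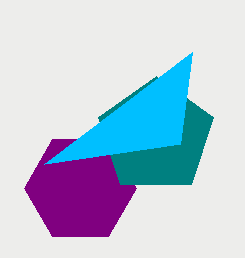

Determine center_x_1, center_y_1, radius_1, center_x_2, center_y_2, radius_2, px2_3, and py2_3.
center_x_1 = 80, center_y_1 = 188, radius_1 = 56, center_x_2 = 156, center_y_2 = 136, radius_2 = 60, px2_3 = 44, py2_3 = 164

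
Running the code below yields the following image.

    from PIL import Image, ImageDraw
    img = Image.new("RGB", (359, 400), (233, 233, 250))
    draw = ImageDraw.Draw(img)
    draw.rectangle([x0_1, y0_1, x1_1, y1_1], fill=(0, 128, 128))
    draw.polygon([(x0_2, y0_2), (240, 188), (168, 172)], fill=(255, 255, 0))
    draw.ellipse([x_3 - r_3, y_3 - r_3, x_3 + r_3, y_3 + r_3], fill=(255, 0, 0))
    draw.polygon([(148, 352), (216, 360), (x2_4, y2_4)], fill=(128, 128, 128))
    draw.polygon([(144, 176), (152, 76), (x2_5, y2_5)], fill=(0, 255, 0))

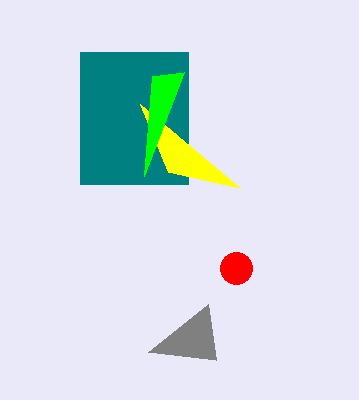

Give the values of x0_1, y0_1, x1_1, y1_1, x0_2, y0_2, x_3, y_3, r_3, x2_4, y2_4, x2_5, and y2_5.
x0_1 = 80, y0_1 = 52, x1_1 = 188, y1_1 = 184, x0_2 = 140, y0_2 = 104, x_3 = 236, y_3 = 268, r_3 = 16, x2_4 = 208, y2_4 = 304, x2_5 = 184, y2_5 = 72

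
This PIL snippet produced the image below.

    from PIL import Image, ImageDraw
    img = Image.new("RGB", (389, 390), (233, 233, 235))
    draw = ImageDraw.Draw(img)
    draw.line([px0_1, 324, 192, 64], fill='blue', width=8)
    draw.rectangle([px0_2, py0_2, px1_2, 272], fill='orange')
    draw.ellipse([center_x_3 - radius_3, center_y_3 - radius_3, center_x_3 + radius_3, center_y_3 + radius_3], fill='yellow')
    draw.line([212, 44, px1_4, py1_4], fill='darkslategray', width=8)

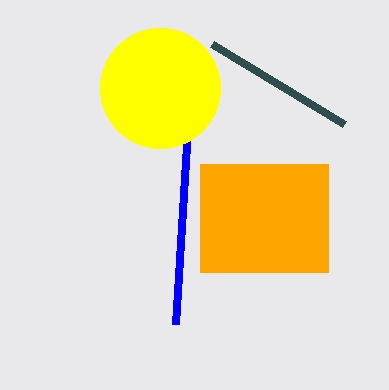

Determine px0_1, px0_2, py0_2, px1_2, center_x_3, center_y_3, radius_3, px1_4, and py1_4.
px0_1 = 176; px0_2 = 200; py0_2 = 164; px1_2 = 328; center_x_3 = 160; center_y_3 = 88; radius_3 = 60; px1_4 = 344; py1_4 = 124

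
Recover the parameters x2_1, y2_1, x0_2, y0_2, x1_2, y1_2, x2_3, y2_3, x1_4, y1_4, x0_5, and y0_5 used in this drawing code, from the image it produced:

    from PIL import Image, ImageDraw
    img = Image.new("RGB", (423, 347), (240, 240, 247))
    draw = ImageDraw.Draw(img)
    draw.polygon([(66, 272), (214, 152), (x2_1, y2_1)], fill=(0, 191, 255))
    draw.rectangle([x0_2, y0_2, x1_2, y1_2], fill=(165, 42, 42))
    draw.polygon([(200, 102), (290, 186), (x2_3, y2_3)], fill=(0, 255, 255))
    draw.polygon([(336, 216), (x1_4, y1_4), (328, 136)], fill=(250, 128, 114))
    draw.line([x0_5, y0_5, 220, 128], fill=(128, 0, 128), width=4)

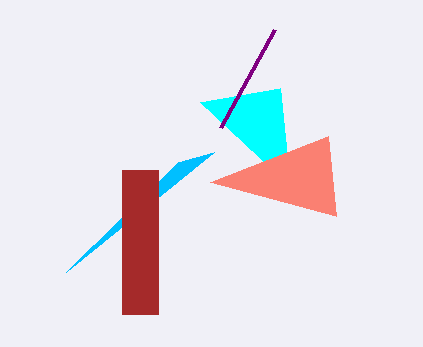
x2_1 = 178; y2_1 = 162; x0_2 = 122; y0_2 = 170; x1_2 = 158; y1_2 = 314; x2_3 = 280; y2_3 = 88; x1_4 = 210; y1_4 = 182; x0_5 = 274; y0_5 = 30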